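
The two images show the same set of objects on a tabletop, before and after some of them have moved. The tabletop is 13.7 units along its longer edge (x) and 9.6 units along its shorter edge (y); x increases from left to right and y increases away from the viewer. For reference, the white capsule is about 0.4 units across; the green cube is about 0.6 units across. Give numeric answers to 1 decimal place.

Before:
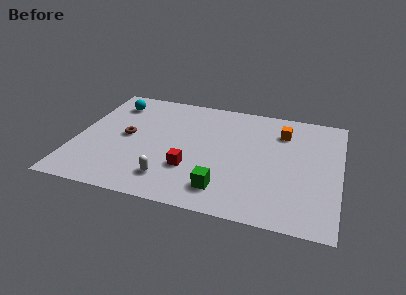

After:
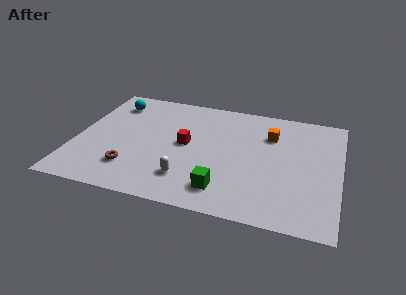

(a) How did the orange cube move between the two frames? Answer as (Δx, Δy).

(-0.6, -0.4)

The orange cube was at about (10.6, 7.3) and moved to about (10.0, 6.9).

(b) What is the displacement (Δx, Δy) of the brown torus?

(0.5, -2.6)

From the two frames, the brown torus sits at roughly (2.6, 4.9) before and (3.1, 2.3) after.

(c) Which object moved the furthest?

the brown torus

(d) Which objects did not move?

the green cube and the cyan sphere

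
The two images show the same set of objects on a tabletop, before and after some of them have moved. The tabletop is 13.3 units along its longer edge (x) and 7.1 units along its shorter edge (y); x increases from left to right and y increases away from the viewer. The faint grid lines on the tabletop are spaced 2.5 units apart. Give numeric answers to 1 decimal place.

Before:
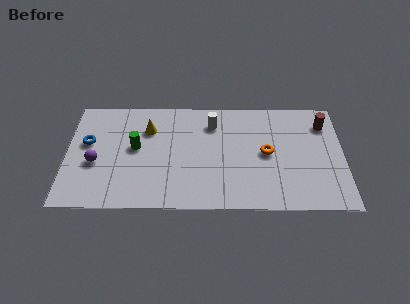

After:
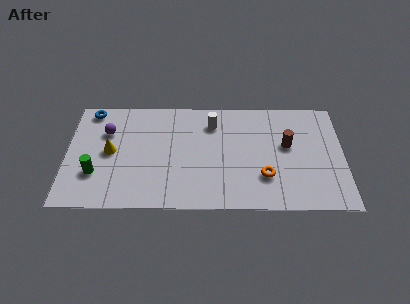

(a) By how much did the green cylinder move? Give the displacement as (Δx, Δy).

(-1.9, -1.7)

From the two frames, the green cylinder sits at roughly (3.3, 3.9) before and (1.4, 2.2) after.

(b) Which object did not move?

the white cylinder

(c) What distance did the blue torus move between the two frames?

2.1

The blue torus moved from about (1.0, 4.2) to (1.1, 6.3), a distance of √(0.1² + 2.1²) ≈ 2.1.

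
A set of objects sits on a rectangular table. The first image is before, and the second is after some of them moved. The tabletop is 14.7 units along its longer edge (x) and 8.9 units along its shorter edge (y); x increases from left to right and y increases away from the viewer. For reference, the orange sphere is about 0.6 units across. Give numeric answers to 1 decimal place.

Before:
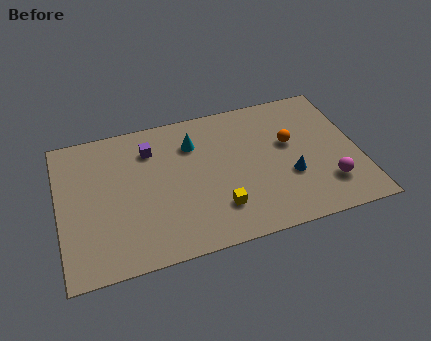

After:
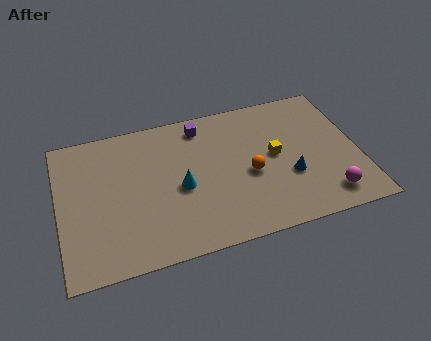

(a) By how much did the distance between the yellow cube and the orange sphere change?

-3.4

Before: roughly 4.9 units apart; after: 1.5. That's 3.4 units closer together.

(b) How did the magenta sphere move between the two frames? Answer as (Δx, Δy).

(-0.1, -0.7)

From the two frames, the magenta sphere sits at roughly (13.0, 2.2) before and (12.9, 1.5) after.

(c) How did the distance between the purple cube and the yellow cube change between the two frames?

-1.0

The distance was about 5.5 in the first image and 4.5 in the second, so they moved 1.0 units closer together.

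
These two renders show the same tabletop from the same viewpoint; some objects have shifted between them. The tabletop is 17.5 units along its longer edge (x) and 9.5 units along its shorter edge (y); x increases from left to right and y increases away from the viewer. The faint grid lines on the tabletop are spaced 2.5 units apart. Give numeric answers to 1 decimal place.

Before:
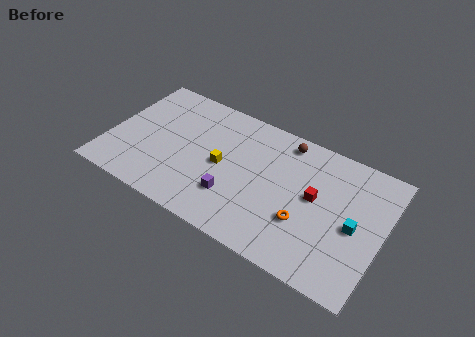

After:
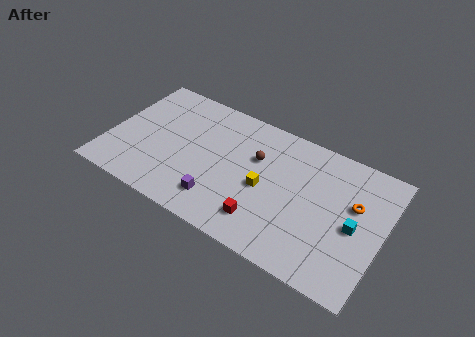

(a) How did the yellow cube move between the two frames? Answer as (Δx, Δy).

(2.8, -0.3)

From the two frames, the yellow cube sits at roughly (7.3, 4.6) before and (10.1, 4.3) after.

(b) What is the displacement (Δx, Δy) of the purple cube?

(-0.8, -0.7)

The purple cube was at about (8.3, 2.7) and moved to about (7.5, 2.0).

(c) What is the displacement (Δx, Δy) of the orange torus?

(2.8, 2.7)

The orange torus was at about (12.8, 3.2) and moved to about (15.6, 5.9).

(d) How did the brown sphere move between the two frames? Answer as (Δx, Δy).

(-1.6, -2.1)

The brown sphere was at about (10.9, 8.3) and moved to about (9.3, 6.2).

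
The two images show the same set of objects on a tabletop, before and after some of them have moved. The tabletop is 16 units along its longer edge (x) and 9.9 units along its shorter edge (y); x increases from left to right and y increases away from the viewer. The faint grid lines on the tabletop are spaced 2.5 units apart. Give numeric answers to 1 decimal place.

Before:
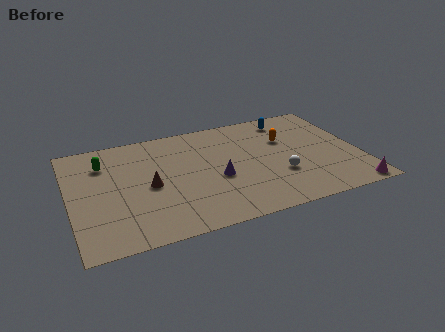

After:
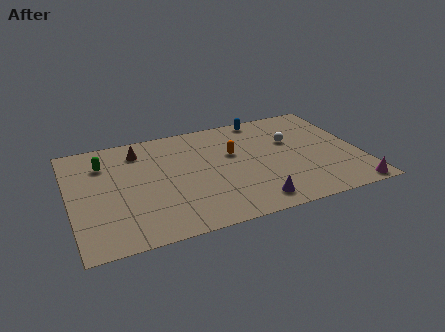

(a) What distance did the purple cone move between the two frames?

3.2

From (8.0, 4.1) to (9.7, 1.4), the purple cone covered √(1.7² + 2.7²) ≈ 3.2 units.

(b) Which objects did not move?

the green capsule and the magenta cone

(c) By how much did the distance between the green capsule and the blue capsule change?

-1.3

Before: roughly 10.5 units apart; after: 9.2. That's 1.3 units closer together.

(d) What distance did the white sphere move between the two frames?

3.2

The white sphere moved from about (11.4, 3.3) to (12.4, 6.3), a distance of √(1.0² + 3.0²) ≈ 3.2.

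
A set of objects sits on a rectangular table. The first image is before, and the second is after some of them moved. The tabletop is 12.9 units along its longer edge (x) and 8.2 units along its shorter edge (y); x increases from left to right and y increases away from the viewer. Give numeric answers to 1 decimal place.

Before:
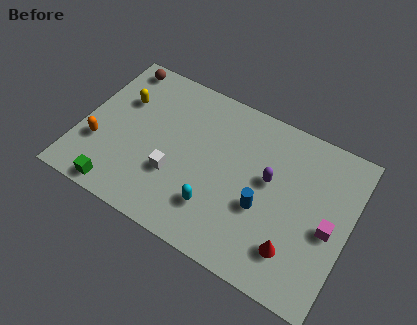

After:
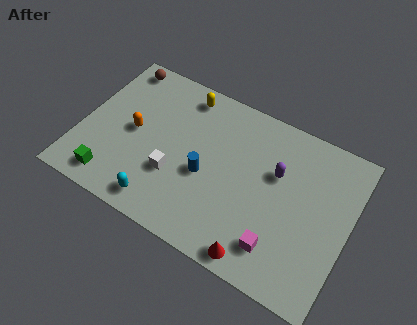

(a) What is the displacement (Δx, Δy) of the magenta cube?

(-2.1, -2.0)

The magenta cube started near (12.0, 3.7) and ended near (9.9, 1.7).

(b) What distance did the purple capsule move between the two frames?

0.6

The purple capsule was near (9.0, 4.7) before and (9.3, 5.2) after, so it travelled √(0.3² + 0.5²) ≈ 0.6 units.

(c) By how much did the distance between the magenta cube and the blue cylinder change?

+1.1

They were about 3.1 units apart before and 4.2 after — 1.1 units further apart.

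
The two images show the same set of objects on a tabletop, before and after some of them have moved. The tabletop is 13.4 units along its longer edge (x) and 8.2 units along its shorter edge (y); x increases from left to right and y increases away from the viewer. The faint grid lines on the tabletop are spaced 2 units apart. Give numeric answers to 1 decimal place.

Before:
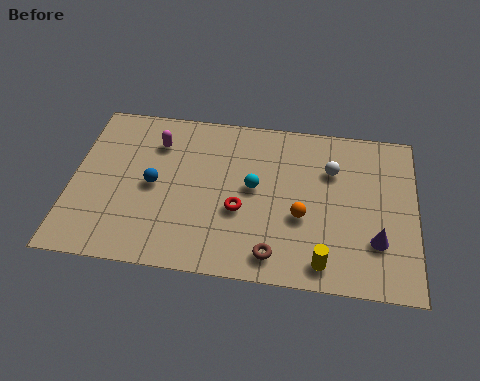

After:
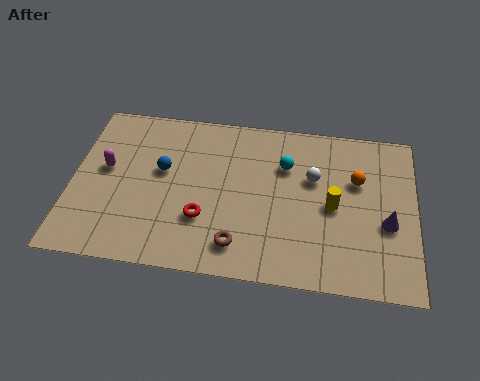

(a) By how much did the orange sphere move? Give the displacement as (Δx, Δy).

(2.1, 2.1)

The orange sphere was at about (9.0, 3.2) and moved to about (11.1, 5.3).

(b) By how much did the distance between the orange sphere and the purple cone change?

-0.7

They were about 3.0 units apart before and 2.3 after — 0.7 units closer together.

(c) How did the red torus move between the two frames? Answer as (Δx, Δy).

(-1.4, -0.6)

The red torus started near (6.6, 3.2) and ended near (5.2, 2.6).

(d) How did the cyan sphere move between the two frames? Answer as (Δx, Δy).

(1.2, 1.3)

The cyan sphere was at about (7.1, 4.4) and moved to about (8.3, 5.7).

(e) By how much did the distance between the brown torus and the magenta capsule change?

-0.8

The distance was about 6.9 in the first image and 6.1 in the second, so they moved 0.8 units closer together.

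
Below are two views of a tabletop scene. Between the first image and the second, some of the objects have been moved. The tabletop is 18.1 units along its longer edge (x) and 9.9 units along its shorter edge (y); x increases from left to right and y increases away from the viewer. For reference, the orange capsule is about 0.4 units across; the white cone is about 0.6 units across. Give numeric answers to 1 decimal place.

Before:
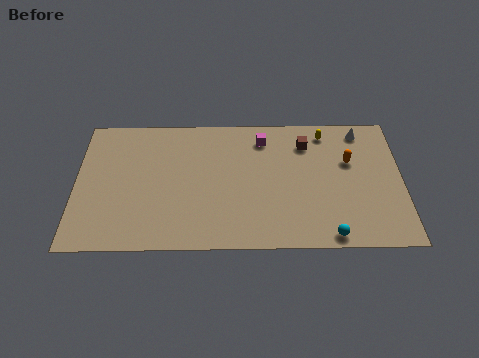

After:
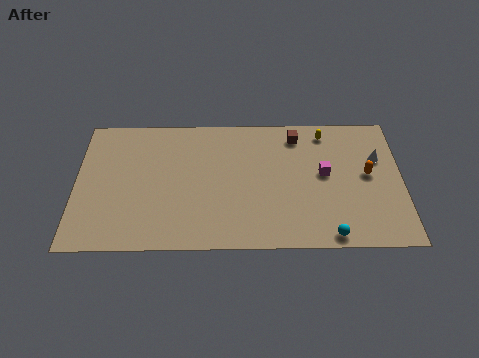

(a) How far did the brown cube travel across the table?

0.8

The brown cube was near (12.8, 7.7) before and (12.3, 8.3) after, so it travelled √(0.5² + 0.6²) ≈ 0.8 units.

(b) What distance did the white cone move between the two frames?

2.3

The white cone was near (15.9, 8.6) before and (16.8, 6.5) after, so it travelled √(0.9² + 2.1²) ≈ 2.3 units.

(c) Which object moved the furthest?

the magenta cube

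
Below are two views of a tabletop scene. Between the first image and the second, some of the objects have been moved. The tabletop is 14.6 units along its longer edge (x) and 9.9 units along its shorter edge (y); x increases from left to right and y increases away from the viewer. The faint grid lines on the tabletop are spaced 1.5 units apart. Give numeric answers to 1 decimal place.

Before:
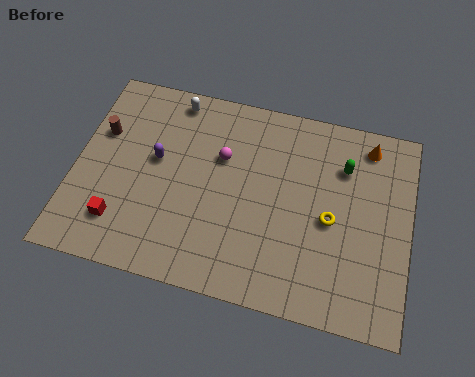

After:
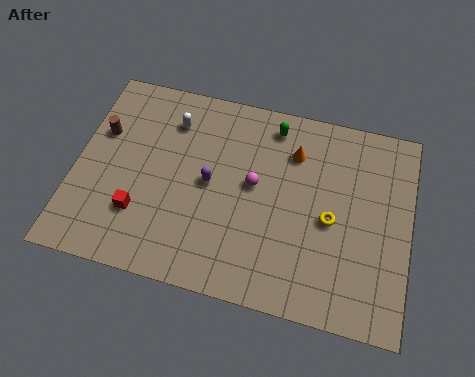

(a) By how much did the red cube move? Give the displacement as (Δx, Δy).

(0.8, 0.6)

The red cube started near (2.2, 2.2) and ended near (3.0, 2.8).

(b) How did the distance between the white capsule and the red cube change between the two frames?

-1.8

Before: roughly 6.8 units apart; after: 5.0. That's 1.8 units closer together.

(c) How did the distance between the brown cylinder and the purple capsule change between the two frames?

+2.5

They were about 2.6 units apart before and 5.1 after — 2.5 units further apart.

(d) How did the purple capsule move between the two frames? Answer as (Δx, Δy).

(2.4, -0.6)

The purple capsule was at about (3.5, 5.6) and moved to about (5.9, 5.0).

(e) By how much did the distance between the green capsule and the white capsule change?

-3.3

Before: roughly 7.8 units apart; after: 4.5. That's 3.3 units closer together.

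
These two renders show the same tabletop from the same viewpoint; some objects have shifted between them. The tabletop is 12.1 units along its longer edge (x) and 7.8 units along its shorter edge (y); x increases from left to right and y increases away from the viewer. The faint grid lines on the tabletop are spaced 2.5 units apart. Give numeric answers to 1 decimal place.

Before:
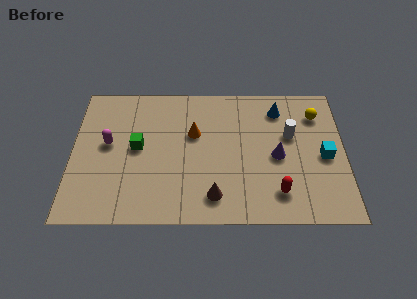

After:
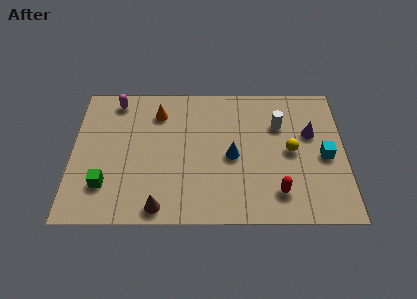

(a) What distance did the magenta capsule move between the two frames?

2.5

From (1.6, 4.3) to (1.9, 6.8), the magenta capsule covered √(0.3² + 2.5²) ≈ 2.5 units.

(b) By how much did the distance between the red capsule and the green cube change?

+0.9

Before: roughly 6.7 units apart; after: 7.6. That's 0.9 units further apart.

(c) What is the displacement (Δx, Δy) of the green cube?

(-1.4, -2.1)

The green cube was at about (2.9, 4.1) and moved to about (1.5, 2.0).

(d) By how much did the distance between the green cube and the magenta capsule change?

+3.5

They were about 1.3 units apart before and 4.8 after — 3.5 units further apart.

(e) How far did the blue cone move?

3.4

The blue cone moved from about (9.2, 6.3) to (7.1, 3.6), a distance of √(2.1² + 2.7²) ≈ 3.4.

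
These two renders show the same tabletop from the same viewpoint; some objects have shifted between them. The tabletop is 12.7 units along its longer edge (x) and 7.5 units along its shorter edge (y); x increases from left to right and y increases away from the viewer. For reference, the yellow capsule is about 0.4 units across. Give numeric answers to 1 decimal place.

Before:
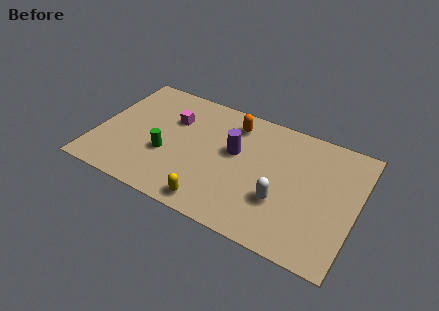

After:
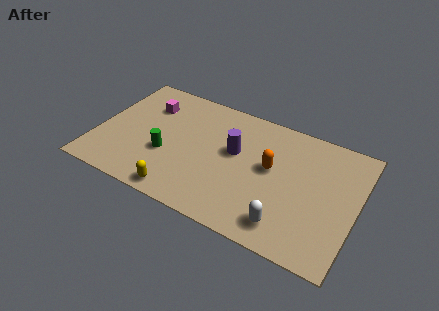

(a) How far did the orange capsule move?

2.8

The orange capsule moved from about (6.4, 6.1) to (8.5, 4.2), a distance of √(2.1² + 1.9²) ≈ 2.8.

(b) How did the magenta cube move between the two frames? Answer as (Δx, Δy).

(-1.3, 0.4)

The magenta cube started near (3.5, 5.1) and ended near (2.2, 5.5).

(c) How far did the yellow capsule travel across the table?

1.6

The yellow capsule was near (6.1, 0.9) before and (4.5, 0.8) after, so it travelled √(1.6² + 0.1²) ≈ 1.6 units.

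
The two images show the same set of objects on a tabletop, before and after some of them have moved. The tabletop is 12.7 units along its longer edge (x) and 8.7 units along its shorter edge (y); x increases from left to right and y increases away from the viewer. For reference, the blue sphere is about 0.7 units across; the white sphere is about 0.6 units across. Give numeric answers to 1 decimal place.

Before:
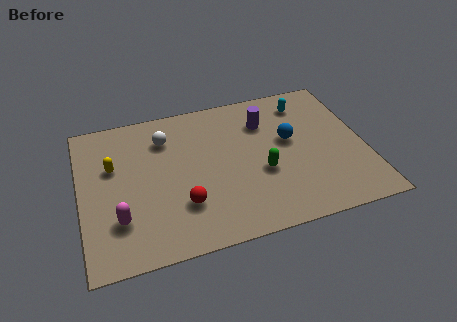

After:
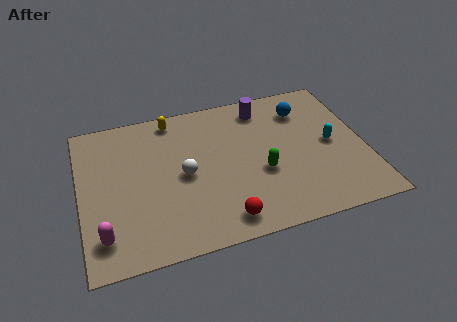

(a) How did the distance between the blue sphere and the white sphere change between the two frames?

+0.4

The distance was about 5.7 in the first image and 6.1 in the second, so they moved 0.4 units further apart.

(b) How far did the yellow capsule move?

3.6

The yellow capsule moved from about (1.5, 5.5) to (4.3, 7.7), a distance of √(2.8² + 2.2²) ≈ 3.6.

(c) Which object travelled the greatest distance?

the yellow capsule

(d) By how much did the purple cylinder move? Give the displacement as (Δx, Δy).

(0.0, 0.9)

The purple cylinder was at about (8.4, 6.4) and moved to about (8.4, 7.3).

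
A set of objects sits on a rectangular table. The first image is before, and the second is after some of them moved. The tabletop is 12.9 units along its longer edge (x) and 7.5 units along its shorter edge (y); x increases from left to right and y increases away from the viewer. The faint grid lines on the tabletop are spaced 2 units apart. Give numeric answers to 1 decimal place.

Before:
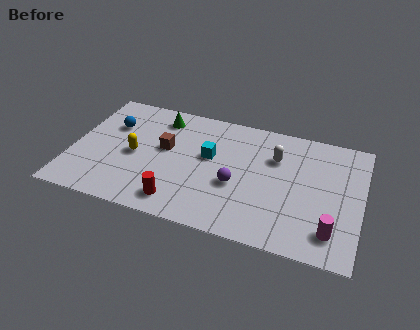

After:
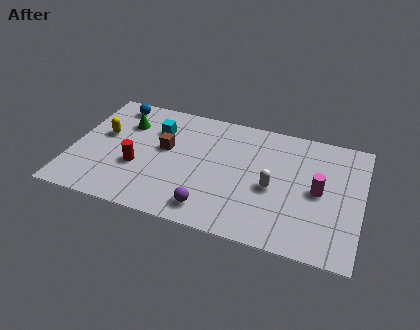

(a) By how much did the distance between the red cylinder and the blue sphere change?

-1.2

The distance was about 5.2 in the first image and 4.0 in the second, so they moved 1.2 units closer together.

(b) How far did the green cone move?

1.7

From (3.7, 6.2) to (2.2, 5.4), the green cone covered √(1.5² + 0.8²) ≈ 1.7 units.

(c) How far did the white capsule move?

1.9

From (9.0, 5.2) to (9.0, 3.3), the white capsule covered √(0.0² + 1.9²) ≈ 1.9 units.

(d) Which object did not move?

the brown cube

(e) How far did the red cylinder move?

2.6

The red cylinder was near (5.0, 1.2) before and (3.0, 2.8) after, so it travelled √(2.0² + 1.6²) ≈ 2.6 units.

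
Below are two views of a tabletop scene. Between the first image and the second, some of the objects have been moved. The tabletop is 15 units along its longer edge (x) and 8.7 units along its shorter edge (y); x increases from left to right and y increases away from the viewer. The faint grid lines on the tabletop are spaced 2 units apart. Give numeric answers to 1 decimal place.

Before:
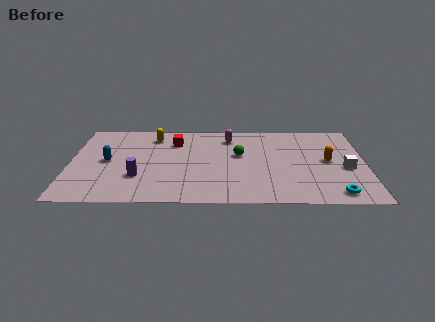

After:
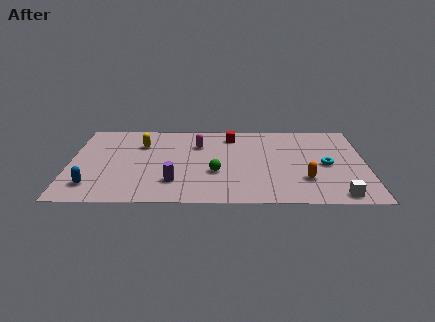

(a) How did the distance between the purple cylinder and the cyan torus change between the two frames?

-2.1

They were about 10.0 units apart before and 7.9 after — 2.1 units closer together.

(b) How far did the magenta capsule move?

1.8

The magenta capsule moved from about (8.1, 7.0) to (6.5, 6.2), a distance of √(1.6² + 0.8²) ≈ 1.8.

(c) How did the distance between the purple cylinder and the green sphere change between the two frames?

-3.3

The distance was about 5.6 in the first image and 2.3 in the second, so they moved 3.3 units closer together.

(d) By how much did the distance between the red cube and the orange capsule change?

-2.1

They were about 8.1 units apart before and 6.0 after — 2.1 units closer together.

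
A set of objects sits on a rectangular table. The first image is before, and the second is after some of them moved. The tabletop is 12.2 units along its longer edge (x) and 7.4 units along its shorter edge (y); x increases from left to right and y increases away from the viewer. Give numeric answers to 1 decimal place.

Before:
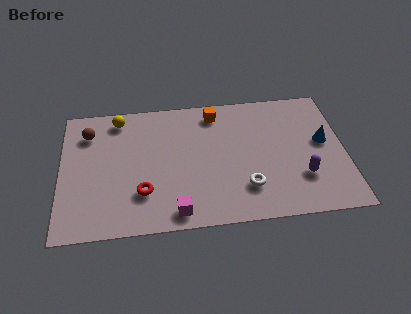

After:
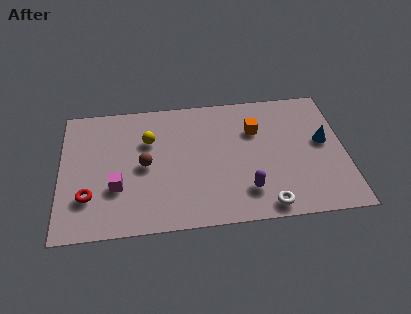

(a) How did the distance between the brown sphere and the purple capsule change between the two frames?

-5.0

They were about 9.7 units apart before and 4.7 after — 5.0 units closer together.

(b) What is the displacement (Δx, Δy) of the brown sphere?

(2.4, -2.1)

The brown sphere started near (1.2, 5.7) and ended near (3.6, 3.6).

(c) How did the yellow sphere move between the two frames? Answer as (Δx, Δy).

(1.3, -1.4)

From the two frames, the yellow sphere sits at roughly (2.5, 6.4) before and (3.8, 5.0) after.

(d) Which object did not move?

the blue cone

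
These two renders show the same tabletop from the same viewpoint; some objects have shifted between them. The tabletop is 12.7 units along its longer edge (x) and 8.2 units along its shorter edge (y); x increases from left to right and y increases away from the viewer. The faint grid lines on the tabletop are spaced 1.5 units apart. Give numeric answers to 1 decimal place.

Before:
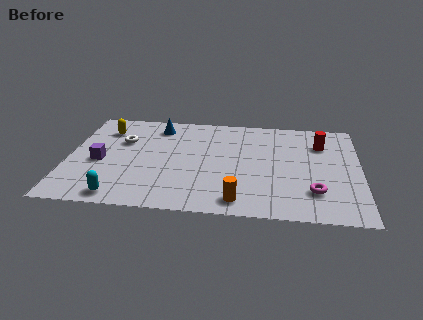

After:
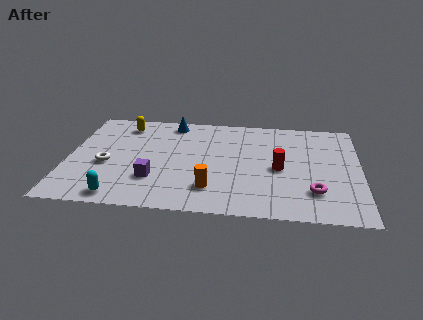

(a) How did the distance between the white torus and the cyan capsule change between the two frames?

-1.9

Before: roughly 4.5 units apart; after: 2.6. That's 1.9 units closer together.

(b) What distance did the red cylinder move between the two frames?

2.8

The red cylinder moved from about (11.0, 6.0) to (9.2, 3.8), a distance of √(1.8² + 2.2²) ≈ 2.8.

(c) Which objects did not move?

the cyan capsule and the magenta torus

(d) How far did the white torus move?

2.1

From (2.3, 5.4) to (1.7, 3.4), the white torus covered √(0.6² + 2.0²) ≈ 2.1 units.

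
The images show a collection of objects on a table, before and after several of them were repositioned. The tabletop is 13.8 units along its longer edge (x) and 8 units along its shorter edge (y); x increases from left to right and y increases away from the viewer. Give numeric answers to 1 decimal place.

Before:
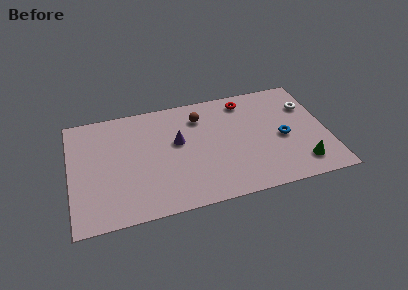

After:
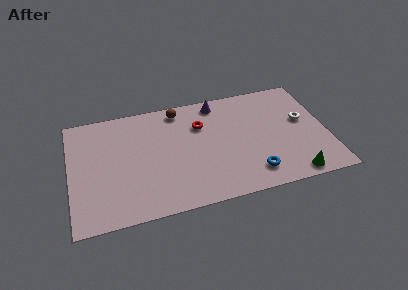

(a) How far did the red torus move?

2.8

The red torus moved from about (9.6, 6.8) to (7.1, 5.6), a distance of √(2.5² + 1.2²) ≈ 2.8.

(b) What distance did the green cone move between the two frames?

0.9

From (12.2, 1.5) to (11.7, 0.8), the green cone covered √(0.5² + 0.7²) ≈ 0.9 units.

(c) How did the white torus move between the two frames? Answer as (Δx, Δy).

(-0.3, -1.0)

The white torus started near (12.9, 5.6) and ended near (12.6, 4.6).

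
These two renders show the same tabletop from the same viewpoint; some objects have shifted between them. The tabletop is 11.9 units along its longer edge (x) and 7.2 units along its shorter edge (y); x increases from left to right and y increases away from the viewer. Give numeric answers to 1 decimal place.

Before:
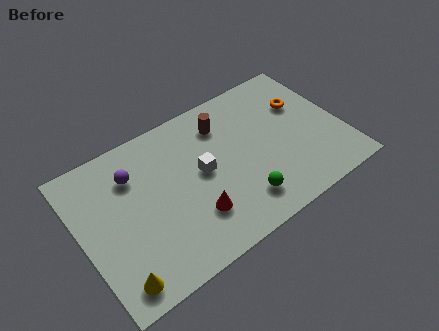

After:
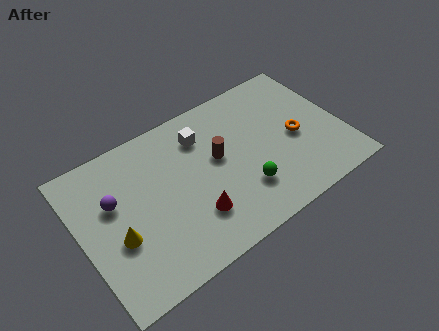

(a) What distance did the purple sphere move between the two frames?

1.3

The purple sphere moved from about (2.6, 5.3) to (1.6, 4.5), a distance of √(1.0² + 0.8²) ≈ 1.3.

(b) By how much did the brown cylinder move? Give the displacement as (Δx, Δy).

(-0.5, -1.5)

From the two frames, the brown cylinder sits at roughly (6.8, 5.6) before and (6.3, 4.1) after.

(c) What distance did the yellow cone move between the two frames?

1.8

The yellow cone moved from about (1.1, 1.0) to (1.5, 2.8), a distance of √(0.4² + 1.8²) ≈ 1.8.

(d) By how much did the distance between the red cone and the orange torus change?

-1.1

They were about 6.3 units apart before and 5.2 after — 1.1 units closer together.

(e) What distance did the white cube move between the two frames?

1.7

The white cube was near (5.5, 3.8) before and (5.8, 5.5) after, so it travelled √(0.3² + 1.7²) ≈ 1.7 units.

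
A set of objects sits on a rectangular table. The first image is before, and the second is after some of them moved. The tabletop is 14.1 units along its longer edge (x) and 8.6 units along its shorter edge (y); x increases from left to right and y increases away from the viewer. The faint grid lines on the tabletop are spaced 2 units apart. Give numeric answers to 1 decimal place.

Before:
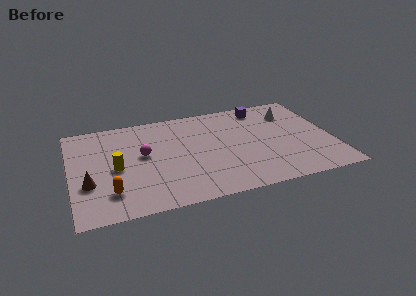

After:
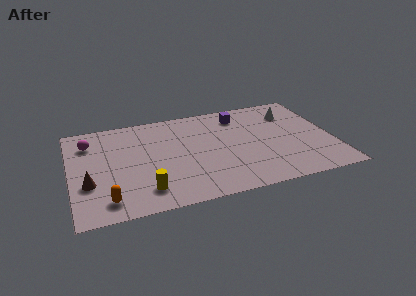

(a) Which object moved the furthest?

the magenta sphere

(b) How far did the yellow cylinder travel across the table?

2.7

The yellow cylinder was near (2.4, 4.0) before and (3.8, 1.7) after, so it travelled √(1.4² + 2.3²) ≈ 2.7 units.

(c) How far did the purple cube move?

1.4

From (10.6, 7.4) to (9.3, 7.0), the purple cube covered √(1.3² + 0.4²) ≈ 1.4 units.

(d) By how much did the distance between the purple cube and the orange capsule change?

-0.8

The distance was about 10.2 in the first image and 9.4 in the second, so they moved 0.8 units closer together.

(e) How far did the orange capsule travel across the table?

0.6

From (2.0, 2.0) to (1.8, 1.4), the orange capsule covered √(0.2² + 0.6²) ≈ 0.6 units.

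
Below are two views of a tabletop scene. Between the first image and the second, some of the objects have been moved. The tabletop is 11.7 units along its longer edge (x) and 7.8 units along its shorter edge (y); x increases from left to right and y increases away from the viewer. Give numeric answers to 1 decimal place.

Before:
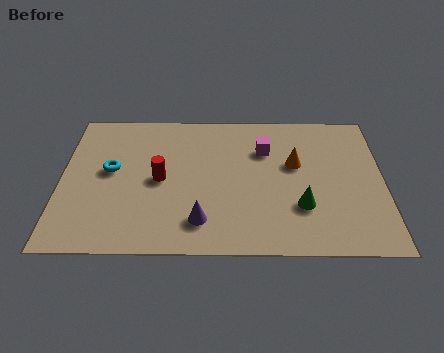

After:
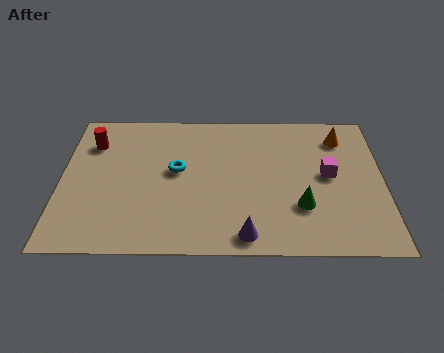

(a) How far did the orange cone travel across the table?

2.3

From (8.5, 4.7) to (10.2, 6.2), the orange cone covered √(1.7² + 1.5²) ≈ 2.3 units.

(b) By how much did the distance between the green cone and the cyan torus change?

-2.3

Before: roughly 7.2 units apart; after: 4.9. That's 2.3 units closer together.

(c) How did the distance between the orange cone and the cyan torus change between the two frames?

-0.4

The distance was about 6.7 in the first image and 6.3 in the second, so they moved 0.4 units closer together.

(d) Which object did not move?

the green cone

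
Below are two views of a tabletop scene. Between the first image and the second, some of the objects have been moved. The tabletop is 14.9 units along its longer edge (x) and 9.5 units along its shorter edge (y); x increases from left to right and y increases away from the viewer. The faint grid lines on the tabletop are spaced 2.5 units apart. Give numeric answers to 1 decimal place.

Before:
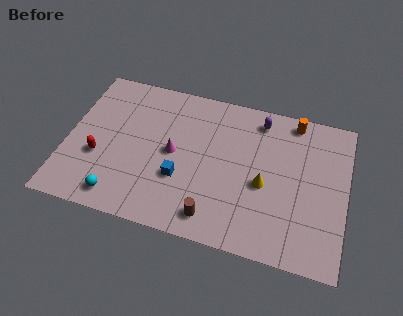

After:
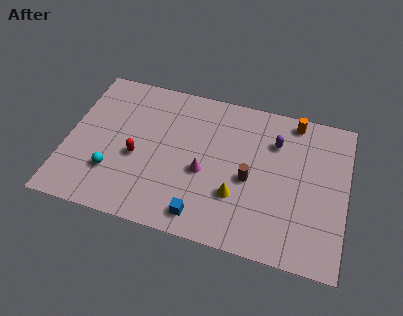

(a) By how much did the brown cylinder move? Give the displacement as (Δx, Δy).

(1.7, 2.8)

The brown cylinder was at about (8.1, 1.4) and moved to about (9.8, 4.2).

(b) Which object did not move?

the orange cylinder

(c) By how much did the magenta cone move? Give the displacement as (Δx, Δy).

(1.7, -0.8)

From the two frames, the magenta cone sits at roughly (5.7, 4.8) before and (7.4, 4.0) after.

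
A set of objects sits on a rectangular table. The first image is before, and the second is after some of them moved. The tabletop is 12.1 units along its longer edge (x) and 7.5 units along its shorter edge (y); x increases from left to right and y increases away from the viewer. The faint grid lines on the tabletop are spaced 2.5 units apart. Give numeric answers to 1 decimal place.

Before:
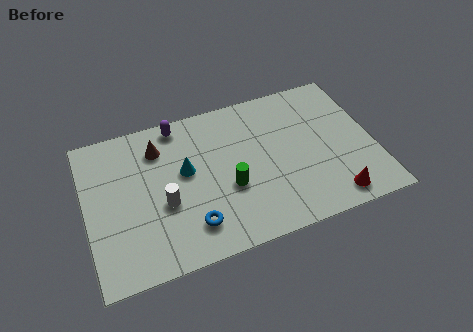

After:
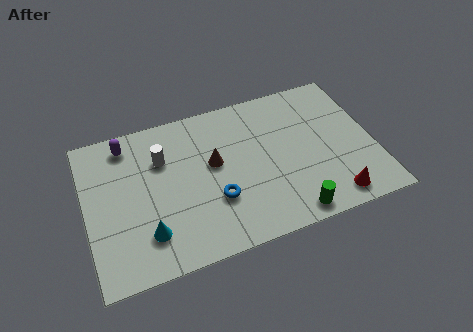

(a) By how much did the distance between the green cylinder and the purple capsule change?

+4.3

They were about 4.2 units apart before and 8.5 after — 4.3 units further apart.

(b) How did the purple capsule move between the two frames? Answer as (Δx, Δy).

(-2.2, -0.3)

The purple capsule was at about (4.1, 6.7) and moved to about (1.9, 6.4).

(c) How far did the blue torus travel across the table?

1.4

From (4.2, 1.6) to (5.3, 2.5), the blue torus covered √(1.1² + 0.9²) ≈ 1.4 units.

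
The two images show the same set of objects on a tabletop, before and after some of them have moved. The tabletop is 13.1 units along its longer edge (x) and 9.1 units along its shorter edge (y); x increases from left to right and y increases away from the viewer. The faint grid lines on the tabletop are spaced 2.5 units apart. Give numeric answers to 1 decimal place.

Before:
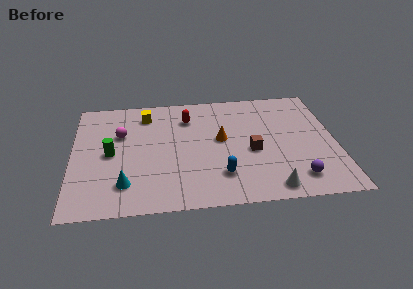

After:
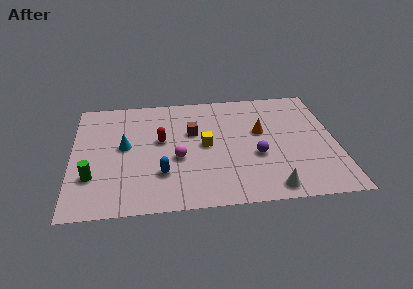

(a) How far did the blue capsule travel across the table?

2.9

The blue capsule moved from about (7.3, 2.2) to (4.4, 2.6), a distance of √(2.9² + 0.4²) ≈ 2.9.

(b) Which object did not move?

the white cone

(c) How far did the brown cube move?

3.4

The brown cube moved from about (8.9, 3.9) to (6.0, 5.7), a distance of √(2.9² + 1.8²) ≈ 3.4.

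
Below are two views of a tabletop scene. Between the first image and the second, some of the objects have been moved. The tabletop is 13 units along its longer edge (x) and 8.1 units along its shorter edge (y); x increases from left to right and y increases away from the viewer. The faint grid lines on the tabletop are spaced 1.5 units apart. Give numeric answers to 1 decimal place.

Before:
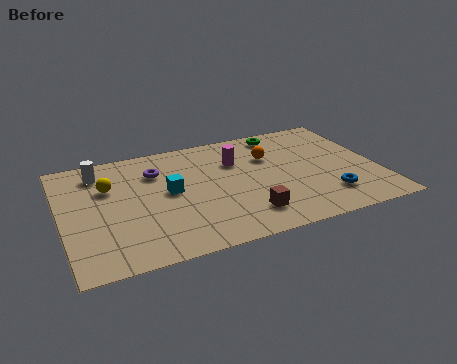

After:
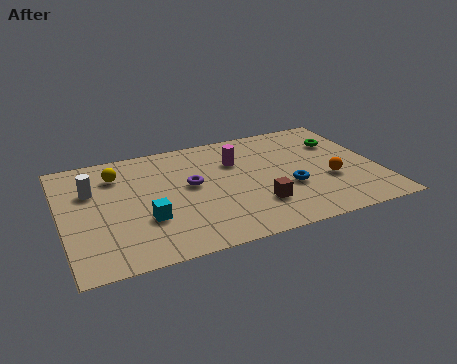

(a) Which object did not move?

the magenta cylinder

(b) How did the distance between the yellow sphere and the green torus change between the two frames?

+1.7

The distance was about 7.6 in the first image and 9.3 in the second, so they moved 1.7 units further apart.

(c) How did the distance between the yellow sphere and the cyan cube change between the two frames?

+1.0

Before: roughly 2.6 units apart; after: 3.6. That's 1.0 units further apart.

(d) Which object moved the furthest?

the orange sphere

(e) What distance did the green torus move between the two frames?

2.7

The green torus moved from about (9.4, 7.1) to (11.7, 5.7), a distance of √(2.3² + 1.4²) ≈ 2.7.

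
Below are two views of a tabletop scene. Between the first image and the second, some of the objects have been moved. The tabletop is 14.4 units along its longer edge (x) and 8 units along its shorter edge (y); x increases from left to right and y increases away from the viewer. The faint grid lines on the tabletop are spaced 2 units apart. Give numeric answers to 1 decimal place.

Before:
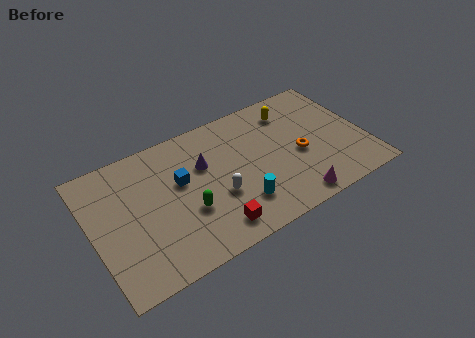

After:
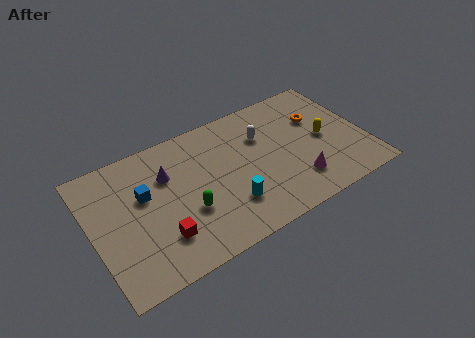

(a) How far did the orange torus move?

2.2

The orange torus moved from about (10.9, 3.5) to (12.2, 5.3), a distance of √(1.3² + 1.8²) ≈ 2.2.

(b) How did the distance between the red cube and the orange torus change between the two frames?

+4.0

The distance was about 5.5 in the first image and 9.5 in the second, so they moved 4.0 units further apart.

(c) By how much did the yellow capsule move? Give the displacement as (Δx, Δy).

(1.4, -2.5)

From the two frames, the yellow capsule sits at roughly (10.9, 6.4) before and (12.3, 3.9) after.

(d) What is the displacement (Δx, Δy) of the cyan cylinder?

(-0.5, 0.2)

The cyan cylinder was at about (7.4, 2.0) and moved to about (6.9, 2.2).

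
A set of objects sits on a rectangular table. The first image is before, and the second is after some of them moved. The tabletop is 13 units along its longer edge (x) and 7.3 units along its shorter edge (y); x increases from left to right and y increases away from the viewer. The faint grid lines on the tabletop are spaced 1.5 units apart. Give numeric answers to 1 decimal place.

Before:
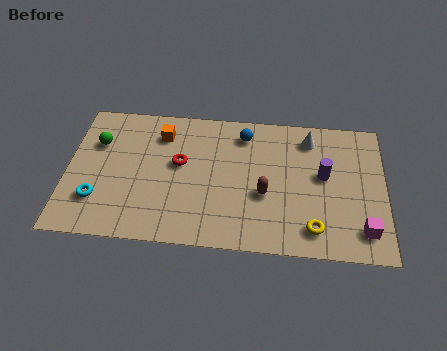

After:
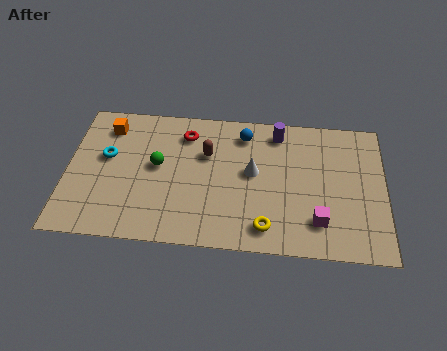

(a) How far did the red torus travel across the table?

1.6

From (4.6, 4.2) to (4.8, 5.8), the red torus covered √(0.2² + 1.6²) ≈ 1.6 units.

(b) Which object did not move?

the blue sphere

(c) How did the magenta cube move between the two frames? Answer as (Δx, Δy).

(-1.8, 0.3)

The magenta cube was at about (12.1, 1.4) and moved to about (10.3, 1.7).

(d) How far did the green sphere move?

2.7

The green sphere moved from about (1.2, 5.0) to (3.7, 4.0), a distance of √(2.5² + 1.0²) ≈ 2.7.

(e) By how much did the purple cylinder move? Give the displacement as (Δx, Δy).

(-1.9, 2.1)

The purple cylinder started near (10.5, 4.1) and ended near (8.6, 6.2).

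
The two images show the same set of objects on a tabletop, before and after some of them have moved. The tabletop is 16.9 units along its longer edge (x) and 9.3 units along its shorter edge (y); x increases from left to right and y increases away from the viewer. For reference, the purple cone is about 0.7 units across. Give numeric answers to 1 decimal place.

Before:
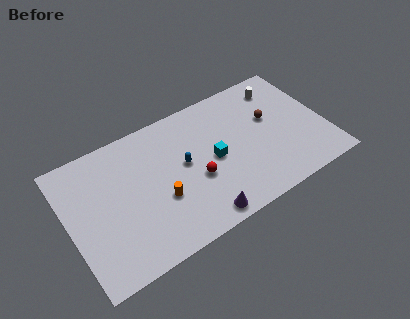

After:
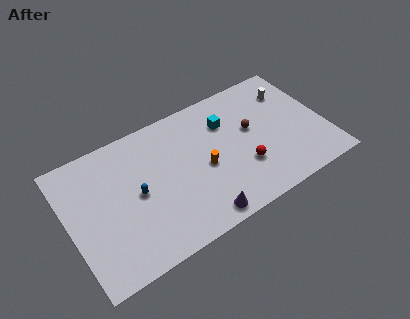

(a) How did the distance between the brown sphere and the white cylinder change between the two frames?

+1.1

They were about 2.2 units apart before and 3.3 after — 1.1 units further apart.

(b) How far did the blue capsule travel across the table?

3.2

The blue capsule moved from about (7.6, 5.1) to (4.4, 4.6), a distance of √(3.2² + 0.5²) ≈ 3.2.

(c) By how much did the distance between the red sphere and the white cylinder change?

-1.9

The distance was about 7.4 in the first image and 5.5 in the second, so they moved 1.9 units closer together.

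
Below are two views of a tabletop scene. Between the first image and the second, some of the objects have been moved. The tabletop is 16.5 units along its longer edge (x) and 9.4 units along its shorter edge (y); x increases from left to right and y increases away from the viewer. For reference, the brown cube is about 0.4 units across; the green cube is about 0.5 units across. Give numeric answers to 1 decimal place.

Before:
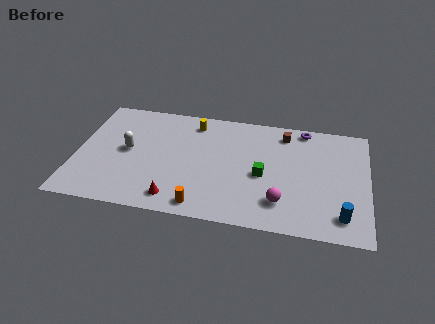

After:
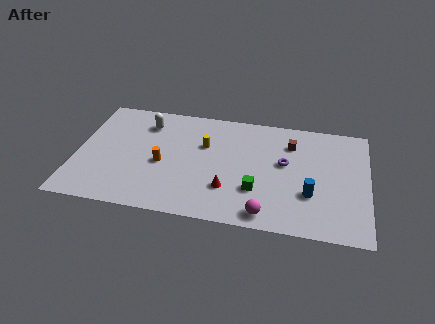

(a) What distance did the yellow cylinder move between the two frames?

1.9

The yellow cylinder was near (6.5, 7.9) before and (7.2, 6.1) after, so it travelled √(0.7² + 1.8²) ≈ 1.9 units.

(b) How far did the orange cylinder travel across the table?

3.8

The orange cylinder was near (7.3, 1.1) before and (4.9, 4.1) after, so it travelled √(2.4² + 3.0²) ≈ 3.8 units.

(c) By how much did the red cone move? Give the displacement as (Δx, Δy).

(2.9, 1.3)

From the two frames, the red cone sits at roughly (5.8, 1.4) before and (8.7, 2.7) after.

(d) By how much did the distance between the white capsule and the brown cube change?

-1.0

Before: roughly 9.3 units apart; after: 8.3. That's 1.0 units closer together.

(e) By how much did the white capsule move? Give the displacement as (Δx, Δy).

(0.9, 2.5)

The white capsule was at about (2.9, 4.9) and moved to about (3.8, 7.4).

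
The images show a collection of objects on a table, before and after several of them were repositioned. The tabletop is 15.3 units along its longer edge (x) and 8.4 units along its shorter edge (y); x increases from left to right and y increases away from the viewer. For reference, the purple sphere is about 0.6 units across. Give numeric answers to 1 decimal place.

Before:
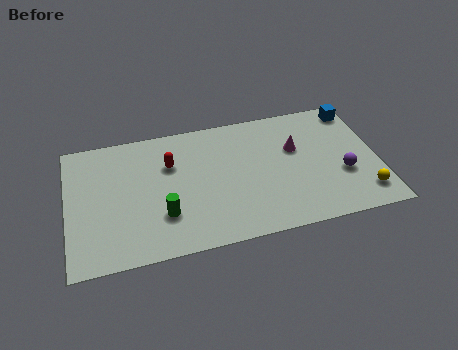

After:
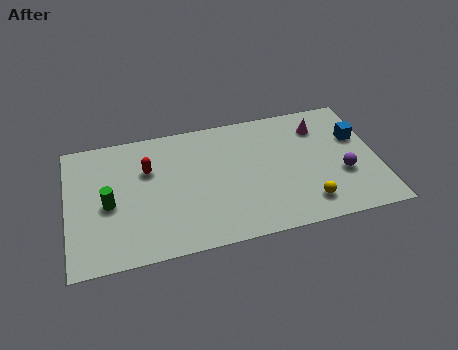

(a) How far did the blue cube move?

1.9

From (14.5, 7.3) to (14.4, 5.4), the blue cube covered √(0.1² + 1.9²) ≈ 1.9 units.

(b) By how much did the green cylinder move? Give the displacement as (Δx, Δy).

(-2.6, 1.3)

From the two frames, the green cylinder sits at roughly (4.6, 2.5) before and (2.0, 3.8) after.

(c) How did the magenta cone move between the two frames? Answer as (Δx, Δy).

(1.3, 1.2)

The magenta cone was at about (11.3, 5.3) and moved to about (12.6, 6.5).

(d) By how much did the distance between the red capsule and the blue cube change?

+0.9

They were about 9.5 units apart before and 10.4 after — 0.9 units further apart.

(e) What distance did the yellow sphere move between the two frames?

2.8

From (14.4, 1.6) to (11.6, 1.6), the yellow sphere covered √(2.8² + 0.0²) ≈ 2.8 units.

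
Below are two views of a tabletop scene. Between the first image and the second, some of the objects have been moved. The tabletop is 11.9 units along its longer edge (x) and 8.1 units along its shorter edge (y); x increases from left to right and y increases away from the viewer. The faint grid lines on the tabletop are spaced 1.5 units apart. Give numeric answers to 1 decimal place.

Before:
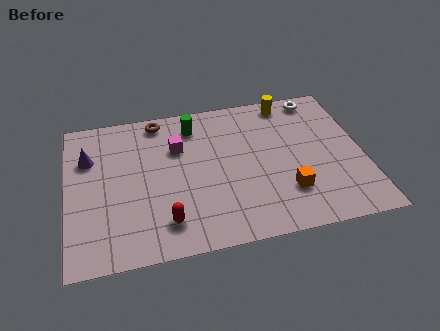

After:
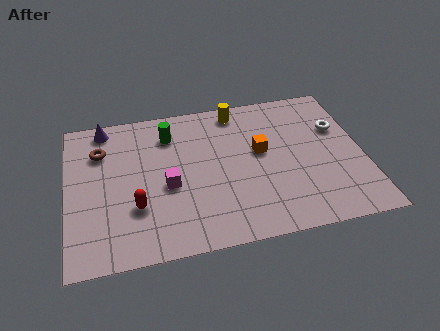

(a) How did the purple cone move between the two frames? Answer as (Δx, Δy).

(0.7, 1.6)

From the two frames, the purple cone sits at roughly (0.9, 5.6) before and (1.6, 7.2) after.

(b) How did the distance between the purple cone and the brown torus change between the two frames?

-2.0

Before: roughly 3.3 units apart; after: 1.3. That's 2.0 units closer together.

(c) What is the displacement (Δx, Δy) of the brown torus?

(-2.4, -1.3)

The brown torus started near (3.8, 7.2) and ended near (1.4, 5.9).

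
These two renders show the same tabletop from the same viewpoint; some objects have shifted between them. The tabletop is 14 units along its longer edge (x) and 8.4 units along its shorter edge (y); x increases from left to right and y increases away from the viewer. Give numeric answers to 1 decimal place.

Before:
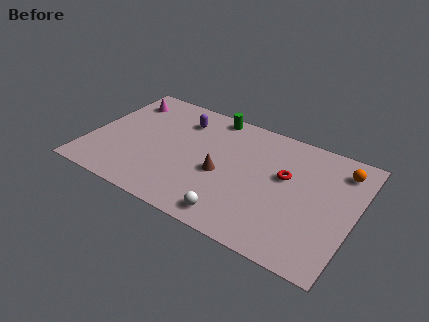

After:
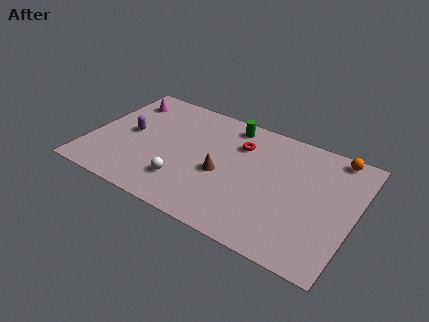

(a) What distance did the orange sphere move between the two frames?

0.9

The orange sphere moved from about (13.0, 6.8) to (12.6, 7.6), a distance of √(0.4² + 0.8²) ≈ 0.9.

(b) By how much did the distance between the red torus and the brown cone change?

-0.9

Before: roughly 3.5 units apart; after: 2.6. That's 0.9 units closer together.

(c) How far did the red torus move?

2.8

The red torus was near (10.3, 5.0) before and (7.7, 6.1) after, so it travelled √(2.6² + 1.1²) ≈ 2.8 units.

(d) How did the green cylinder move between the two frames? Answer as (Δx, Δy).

(1.0, -0.3)

The green cylinder started near (6.0, 7.6) and ended near (7.0, 7.3).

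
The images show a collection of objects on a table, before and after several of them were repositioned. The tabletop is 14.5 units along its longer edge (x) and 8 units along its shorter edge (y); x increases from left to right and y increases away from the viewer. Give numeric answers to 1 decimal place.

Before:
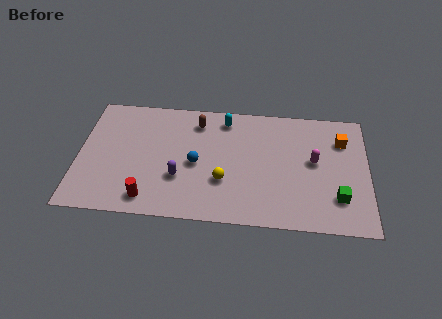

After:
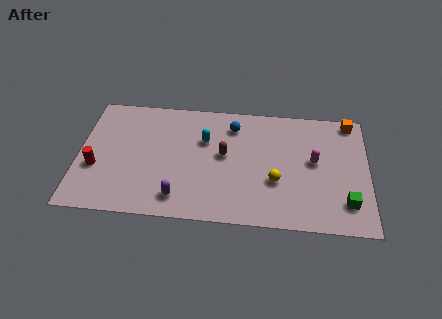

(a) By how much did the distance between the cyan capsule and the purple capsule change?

-0.6

Before: roughly 4.7 units apart; after: 4.1. That's 0.6 units closer together.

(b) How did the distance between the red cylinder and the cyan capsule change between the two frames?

-0.8

They were about 6.7 units apart before and 5.9 after — 0.8 units closer together.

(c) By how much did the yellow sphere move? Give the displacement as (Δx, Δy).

(2.6, 0.2)

From the two frames, the yellow sphere sits at roughly (7.3, 2.7) before and (9.9, 2.9) after.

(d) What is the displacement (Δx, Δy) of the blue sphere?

(1.8, 2.7)

The blue sphere was at about (5.9, 3.7) and moved to about (7.7, 6.4).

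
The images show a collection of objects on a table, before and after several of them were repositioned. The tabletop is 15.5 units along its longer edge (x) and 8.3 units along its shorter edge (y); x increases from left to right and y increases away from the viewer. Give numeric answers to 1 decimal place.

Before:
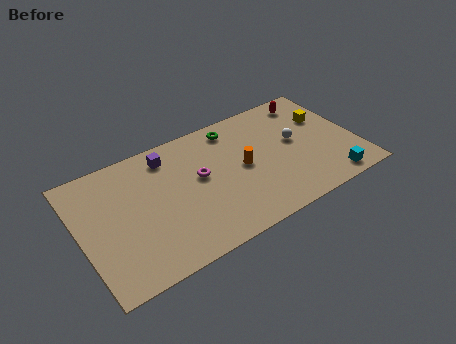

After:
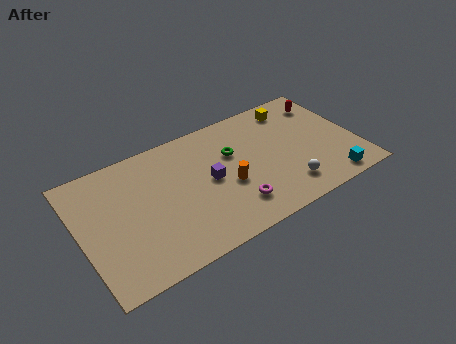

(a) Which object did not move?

the cyan cube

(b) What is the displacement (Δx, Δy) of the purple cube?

(2.0, -2.7)

From the two frames, the purple cube sits at roughly (5.2, 6.9) before and (7.2, 4.2) after.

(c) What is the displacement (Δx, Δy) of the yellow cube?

(-1.6, 1.5)

From the two frames, the yellow cube sits at roughly (14.1, 5.5) before and (12.5, 7.0) after.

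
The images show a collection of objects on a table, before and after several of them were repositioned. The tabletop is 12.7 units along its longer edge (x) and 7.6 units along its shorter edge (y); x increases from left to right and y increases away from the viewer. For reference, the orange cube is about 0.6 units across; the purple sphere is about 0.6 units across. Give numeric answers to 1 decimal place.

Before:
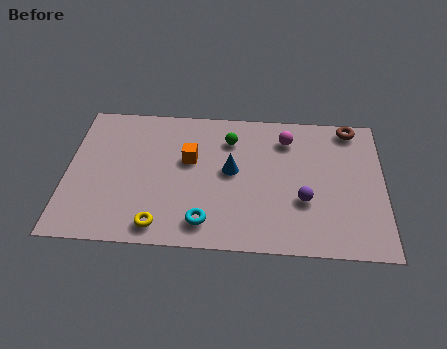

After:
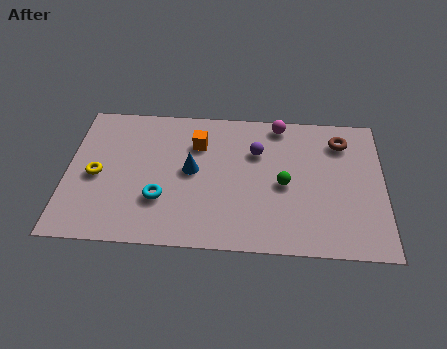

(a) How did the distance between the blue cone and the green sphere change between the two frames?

+2.0

The distance was about 1.7 in the first image and 3.7 in the second, so they moved 2.0 units further apart.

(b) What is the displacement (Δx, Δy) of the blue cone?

(-1.6, -0.1)

The blue cone started near (6.6, 4.1) and ended near (5.0, 4.0).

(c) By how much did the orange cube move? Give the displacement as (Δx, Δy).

(0.3, 0.9)

The orange cube was at about (4.9, 4.6) and moved to about (5.2, 5.5).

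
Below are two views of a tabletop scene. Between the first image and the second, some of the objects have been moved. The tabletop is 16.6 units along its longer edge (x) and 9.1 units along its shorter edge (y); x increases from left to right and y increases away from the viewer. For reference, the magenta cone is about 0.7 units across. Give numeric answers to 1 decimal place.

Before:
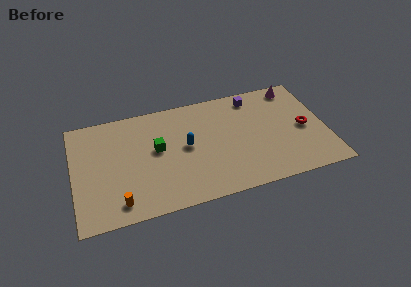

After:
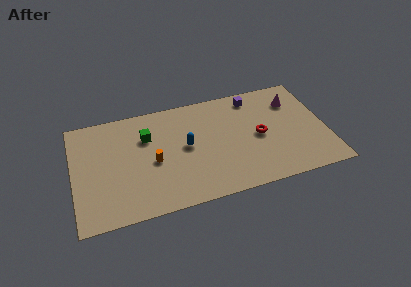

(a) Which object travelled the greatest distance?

the orange cylinder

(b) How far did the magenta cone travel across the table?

1.2

The magenta cone moved from about (14.9, 8.0) to (14.7, 6.8), a distance of √(0.2² + 1.2²) ≈ 1.2.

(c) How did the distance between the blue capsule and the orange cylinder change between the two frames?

-3.4

The distance was about 5.7 in the first image and 2.3 in the second, so they moved 3.4 units closer together.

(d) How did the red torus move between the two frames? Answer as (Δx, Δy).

(-3.0, 0.1)

From the two frames, the red torus sits at roughly (15.2, 4.3) before and (12.2, 4.4) after.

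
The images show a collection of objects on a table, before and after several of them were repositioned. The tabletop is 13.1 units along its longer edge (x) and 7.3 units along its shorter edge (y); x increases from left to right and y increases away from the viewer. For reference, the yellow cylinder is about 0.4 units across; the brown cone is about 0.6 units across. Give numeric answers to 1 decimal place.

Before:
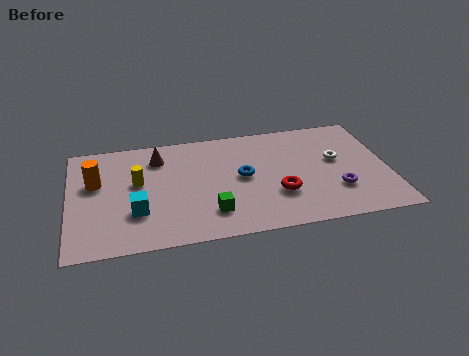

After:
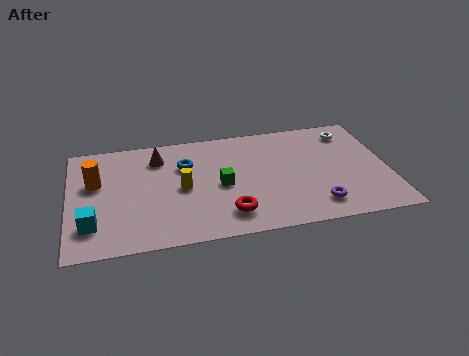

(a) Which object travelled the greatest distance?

the blue torus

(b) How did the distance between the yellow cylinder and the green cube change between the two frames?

-2.2

Before: roughly 3.8 units apart; after: 1.6. That's 2.2 units closer together.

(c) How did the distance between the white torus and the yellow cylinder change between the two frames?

-0.7

They were about 8.2 units apart before and 7.5 after — 0.7 units closer together.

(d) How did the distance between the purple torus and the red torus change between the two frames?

+1.2

The distance was about 2.4 in the first image and 3.6 in the second, so they moved 1.2 units further apart.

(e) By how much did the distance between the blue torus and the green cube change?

-0.4

They were about 2.5 units apart before and 2.1 after — 0.4 units closer together.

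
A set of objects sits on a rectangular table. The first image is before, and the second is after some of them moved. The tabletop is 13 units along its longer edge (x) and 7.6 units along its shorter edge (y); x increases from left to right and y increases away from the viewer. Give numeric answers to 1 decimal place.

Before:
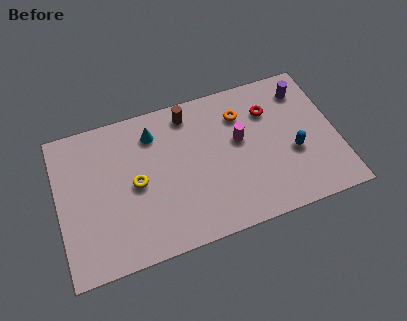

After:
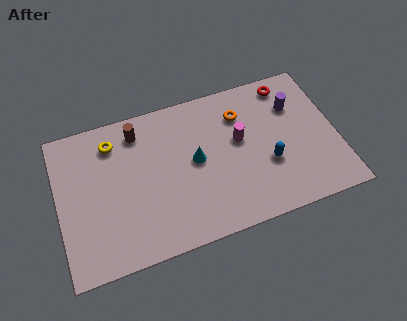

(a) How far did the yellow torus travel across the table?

2.6

From (3.6, 3.7) to (2.7, 6.1), the yellow torus covered √(0.9² + 2.4²) ≈ 2.6 units.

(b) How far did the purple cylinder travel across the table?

0.9

The purple cylinder moved from about (11.7, 6.1) to (11.2, 5.4), a distance of √(0.5² + 0.7²) ≈ 0.9.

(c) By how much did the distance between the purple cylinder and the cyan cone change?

-2.1

They were about 7.1 units apart before and 5.0 after — 2.1 units closer together.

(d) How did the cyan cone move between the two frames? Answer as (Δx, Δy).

(1.8, -2.0)

The cyan cone started near (4.6, 6.0) and ended near (6.4, 4.0).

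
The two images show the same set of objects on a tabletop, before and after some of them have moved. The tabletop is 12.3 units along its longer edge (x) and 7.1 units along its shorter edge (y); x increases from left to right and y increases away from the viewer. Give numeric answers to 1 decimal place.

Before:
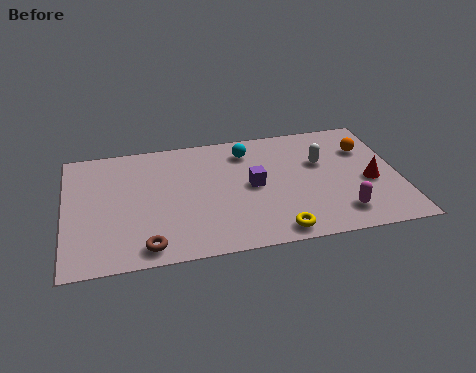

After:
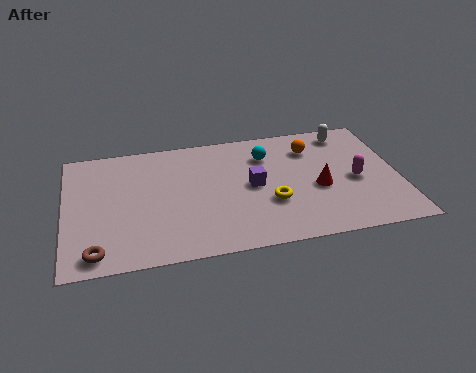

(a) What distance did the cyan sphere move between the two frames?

0.8

The cyan sphere moved from about (6.8, 5.7) to (7.5, 5.3), a distance of √(0.7² + 0.4²) ≈ 0.8.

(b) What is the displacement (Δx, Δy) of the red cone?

(-1.9, 0.0)

From the two frames, the red cone sits at roughly (11.2, 3.0) before and (9.3, 3.0) after.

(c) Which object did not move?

the purple cube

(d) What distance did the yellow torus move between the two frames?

1.7

From (7.6, 0.8) to (7.5, 2.5), the yellow torus covered √(0.1² + 1.7²) ≈ 1.7 units.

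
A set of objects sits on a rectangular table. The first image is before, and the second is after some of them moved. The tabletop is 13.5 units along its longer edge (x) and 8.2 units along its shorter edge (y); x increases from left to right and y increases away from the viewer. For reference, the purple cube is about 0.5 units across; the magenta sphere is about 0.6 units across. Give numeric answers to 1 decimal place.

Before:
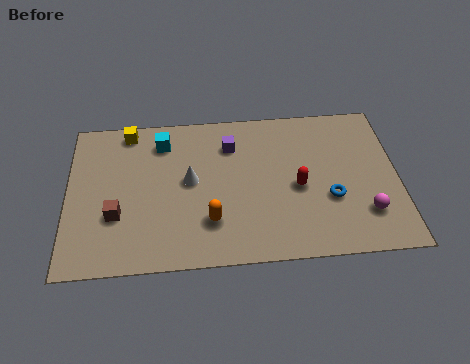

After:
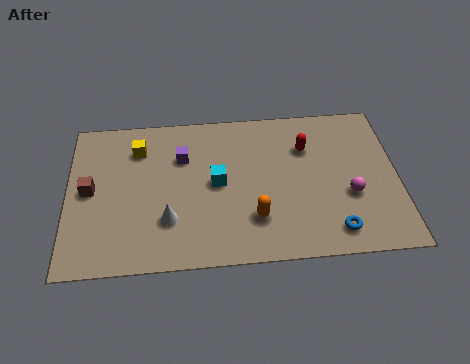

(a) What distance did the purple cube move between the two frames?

2.1

From (6.7, 6.2) to (4.7, 5.7), the purple cube covered √(2.0² + 0.5²) ≈ 2.1 units.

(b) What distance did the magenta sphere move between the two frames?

1.2

From (12.1, 2.1) to (11.5, 3.1), the magenta sphere covered √(0.6² + 1.0²) ≈ 1.2 units.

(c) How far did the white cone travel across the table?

2.2

The white cone moved from about (5.0, 4.4) to (4.1, 2.4), a distance of √(0.9² + 2.0²) ≈ 2.2.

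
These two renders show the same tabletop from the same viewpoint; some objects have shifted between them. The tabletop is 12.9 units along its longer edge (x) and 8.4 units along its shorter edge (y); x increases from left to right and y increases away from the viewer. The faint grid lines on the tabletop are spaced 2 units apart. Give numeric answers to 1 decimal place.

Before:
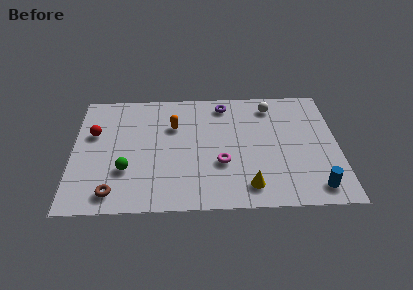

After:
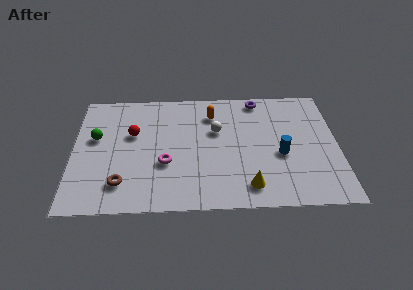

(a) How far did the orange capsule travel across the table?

2.1

The orange capsule moved from about (4.9, 5.7) to (6.8, 6.5), a distance of √(1.9² + 0.8²) ≈ 2.1.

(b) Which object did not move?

the yellow cone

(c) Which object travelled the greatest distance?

the white sphere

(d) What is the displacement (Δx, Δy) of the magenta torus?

(-2.7, 0.1)

From the two frames, the magenta torus sits at roughly (7.2, 3.0) before and (4.5, 3.1) after.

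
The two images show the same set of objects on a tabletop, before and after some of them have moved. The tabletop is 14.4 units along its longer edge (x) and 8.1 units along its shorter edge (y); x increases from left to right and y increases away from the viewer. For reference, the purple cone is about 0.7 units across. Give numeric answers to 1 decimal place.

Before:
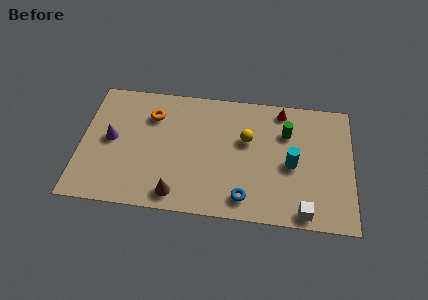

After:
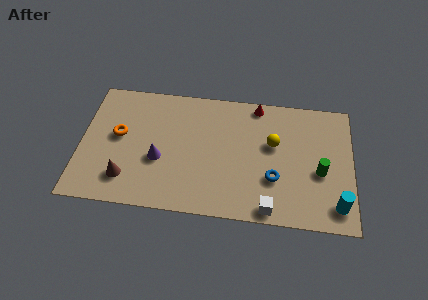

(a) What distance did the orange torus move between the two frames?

2.3

From (3.7, 6.0) to (2.0, 4.5), the orange torus covered √(1.7² + 1.5²) ≈ 2.3 units.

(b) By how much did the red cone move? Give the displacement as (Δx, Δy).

(-1.3, 0.2)

The red cone started near (10.6, 7.1) and ended near (9.3, 7.3).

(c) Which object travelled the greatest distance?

the cyan cylinder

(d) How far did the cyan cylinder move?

3.3

From (11.2, 3.7) to (13.6, 1.4), the cyan cylinder covered √(2.4² + 2.3²) ≈ 3.3 units.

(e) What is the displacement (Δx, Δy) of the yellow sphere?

(1.4, -0.1)

The yellow sphere was at about (8.8, 5.0) and moved to about (10.2, 4.9).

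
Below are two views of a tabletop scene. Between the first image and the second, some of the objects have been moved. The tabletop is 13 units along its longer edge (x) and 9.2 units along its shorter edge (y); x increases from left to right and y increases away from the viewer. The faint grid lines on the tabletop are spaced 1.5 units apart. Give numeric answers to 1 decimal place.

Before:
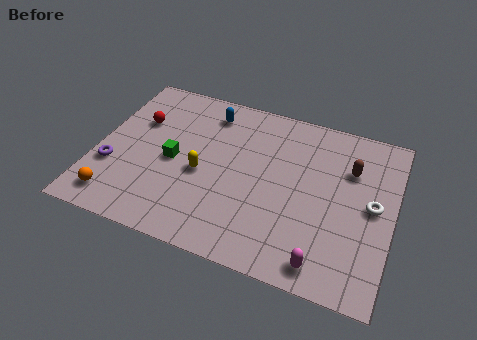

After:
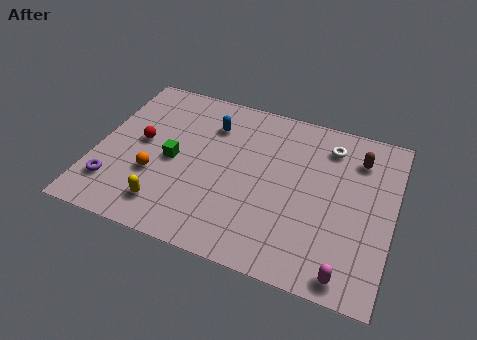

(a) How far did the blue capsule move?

0.7

From (4.6, 7.6) to (4.8, 6.9), the blue capsule covered √(0.2² + 0.7²) ≈ 0.7 units.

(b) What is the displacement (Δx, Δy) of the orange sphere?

(1.5, 1.8)

From the two frames, the orange sphere sits at roughly (1.2, 1.4) before and (2.7, 3.2) after.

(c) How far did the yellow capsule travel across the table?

2.6

The yellow capsule moved from about (4.7, 4.0) to (3.4, 1.7), a distance of √(1.3² + 2.3²) ≈ 2.6.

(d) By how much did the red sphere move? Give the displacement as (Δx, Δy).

(0.3, -1.2)

From the two frames, the red sphere sits at roughly (1.6, 6.1) before and (1.9, 4.9) after.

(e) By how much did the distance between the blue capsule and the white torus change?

-2.8

They were about 8.0 units apart before and 5.2 after — 2.8 units closer together.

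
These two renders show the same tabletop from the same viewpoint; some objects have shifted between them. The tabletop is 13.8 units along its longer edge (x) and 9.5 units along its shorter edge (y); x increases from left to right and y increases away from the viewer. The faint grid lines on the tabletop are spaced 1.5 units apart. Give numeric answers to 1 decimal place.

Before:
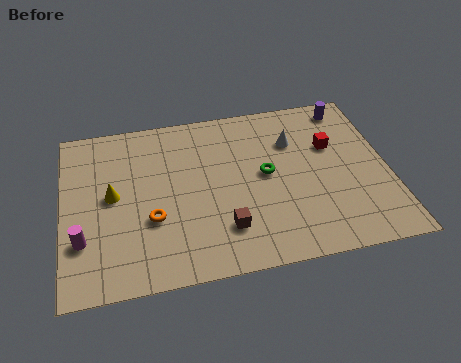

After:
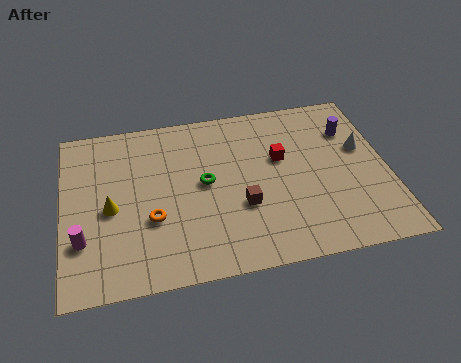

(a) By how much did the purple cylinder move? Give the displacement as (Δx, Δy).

(0.0, -1.4)

The purple cylinder was at about (12.4, 8.3) and moved to about (12.4, 6.9).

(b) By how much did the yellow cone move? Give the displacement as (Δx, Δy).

(-0.1, -0.7)

The yellow cone started near (2.1, 5.0) and ended near (2.0, 4.3).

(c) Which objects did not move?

the magenta cylinder and the orange torus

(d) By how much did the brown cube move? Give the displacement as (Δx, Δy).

(0.8, 1.1)

The brown cube was at about (6.7, 2.3) and moved to about (7.5, 3.4).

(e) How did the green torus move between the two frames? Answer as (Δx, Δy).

(-2.6, 0.0)

The green torus was at about (8.6, 5.0) and moved to about (6.0, 5.0).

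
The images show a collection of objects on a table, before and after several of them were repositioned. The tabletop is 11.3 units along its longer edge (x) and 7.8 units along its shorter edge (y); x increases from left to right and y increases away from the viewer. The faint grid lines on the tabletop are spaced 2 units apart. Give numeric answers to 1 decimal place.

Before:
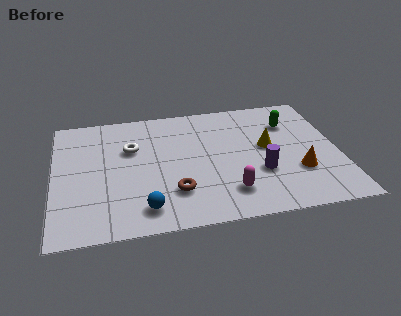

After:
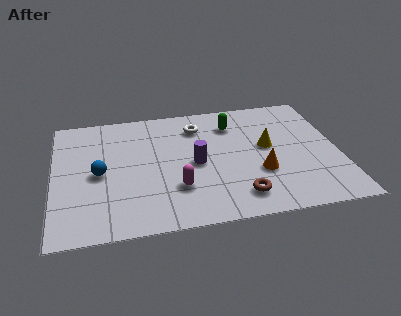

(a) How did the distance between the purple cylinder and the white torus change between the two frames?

-3.1

They were about 5.5 units apart before and 2.4 after — 3.1 units closer together.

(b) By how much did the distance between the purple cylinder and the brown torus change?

-0.7

Before: roughly 3.5 units apart; after: 2.8. That's 0.7 units closer together.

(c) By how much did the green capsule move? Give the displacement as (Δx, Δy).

(-2.3, 0.3)

The green capsule was at about (9.5, 5.7) and moved to about (7.2, 6.0).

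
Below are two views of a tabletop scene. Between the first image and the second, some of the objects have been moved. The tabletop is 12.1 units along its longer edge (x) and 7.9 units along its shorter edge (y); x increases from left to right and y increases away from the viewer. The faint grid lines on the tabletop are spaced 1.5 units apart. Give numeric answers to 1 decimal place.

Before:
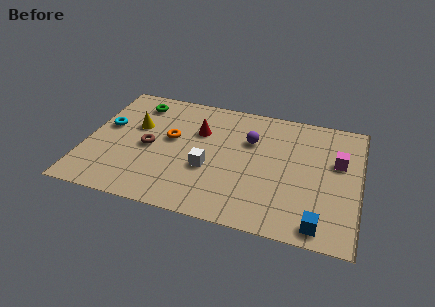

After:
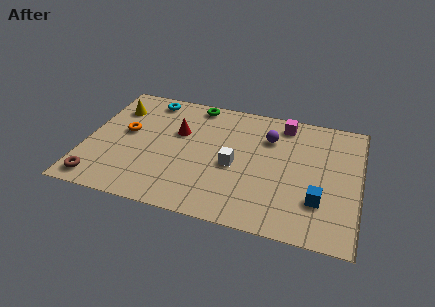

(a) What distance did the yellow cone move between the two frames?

1.4

From (2.1, 4.9) to (1.1, 5.9), the yellow cone covered √(1.0² + 1.0²) ≈ 1.4 units.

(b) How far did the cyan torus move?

2.9

From (0.8, 4.6) to (2.5, 6.9), the cyan torus covered √(1.7² + 2.3²) ≈ 2.9 units.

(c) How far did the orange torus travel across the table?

2.0

The orange torus was near (3.7, 4.5) before and (1.7, 4.4) after, so it travelled √(2.0² + 0.1²) ≈ 2.0 units.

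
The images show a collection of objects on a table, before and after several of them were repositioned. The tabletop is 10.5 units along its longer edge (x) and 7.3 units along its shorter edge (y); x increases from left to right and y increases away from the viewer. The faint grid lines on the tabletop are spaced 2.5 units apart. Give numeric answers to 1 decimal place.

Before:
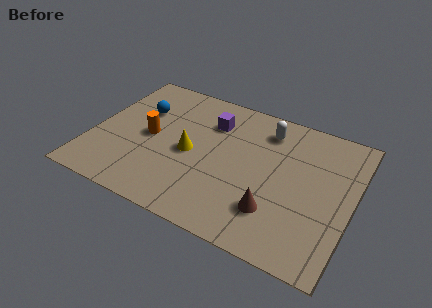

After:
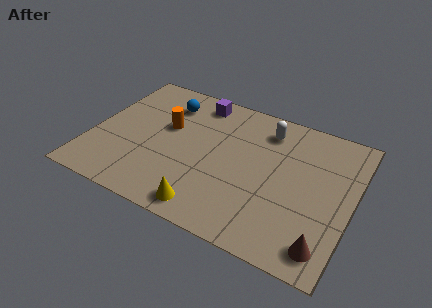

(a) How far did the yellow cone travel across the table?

2.7

The yellow cone moved from about (4.0, 3.4) to (5.1, 0.9), a distance of √(1.1² + 2.5²) ≈ 2.7.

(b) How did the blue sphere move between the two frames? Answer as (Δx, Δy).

(1.0, 0.8)

The blue sphere was at about (1.7, 4.9) and moved to about (2.7, 5.7).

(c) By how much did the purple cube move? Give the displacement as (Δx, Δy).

(-0.7, 0.9)

The purple cube started near (4.6, 5.4) and ended near (3.9, 6.3).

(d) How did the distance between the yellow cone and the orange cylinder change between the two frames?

+2.4

Before: roughly 1.7 units apart; after: 4.1. That's 2.4 units further apart.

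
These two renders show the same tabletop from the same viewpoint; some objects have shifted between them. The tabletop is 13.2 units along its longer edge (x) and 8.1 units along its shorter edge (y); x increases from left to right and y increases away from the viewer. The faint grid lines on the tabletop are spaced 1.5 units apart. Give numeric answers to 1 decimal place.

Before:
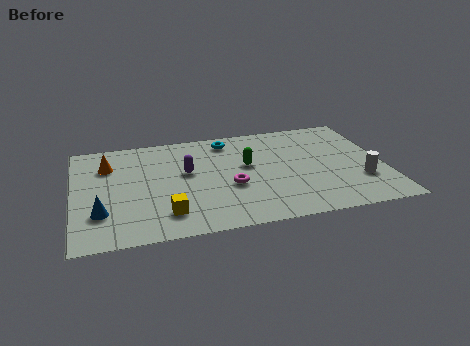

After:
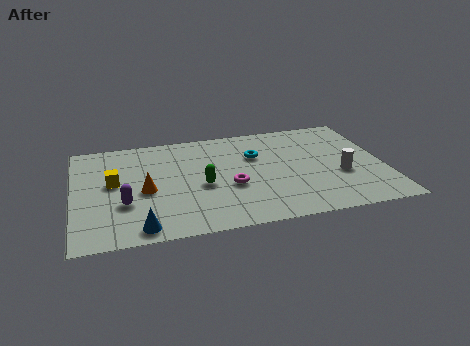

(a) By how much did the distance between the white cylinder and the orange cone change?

-2.8

The distance was about 11.1 in the first image and 8.3 in the second, so they moved 2.8 units closer together.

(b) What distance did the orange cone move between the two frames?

2.7

The orange cone moved from about (1.5, 5.9) to (3.0, 3.6), a distance of √(1.5² + 2.3²) ≈ 2.7.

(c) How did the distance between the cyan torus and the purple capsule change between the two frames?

+3.4

The distance was about 2.9 in the first image and 6.3 in the second, so they moved 3.4 units further apart.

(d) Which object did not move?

the magenta torus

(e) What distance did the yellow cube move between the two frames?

3.5

From (3.8, 1.7) to (1.7, 4.5), the yellow cube covered √(2.1² + 2.8²) ≈ 3.5 units.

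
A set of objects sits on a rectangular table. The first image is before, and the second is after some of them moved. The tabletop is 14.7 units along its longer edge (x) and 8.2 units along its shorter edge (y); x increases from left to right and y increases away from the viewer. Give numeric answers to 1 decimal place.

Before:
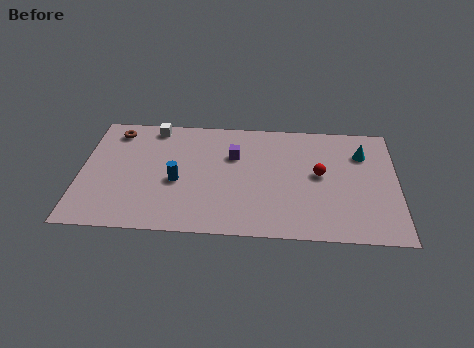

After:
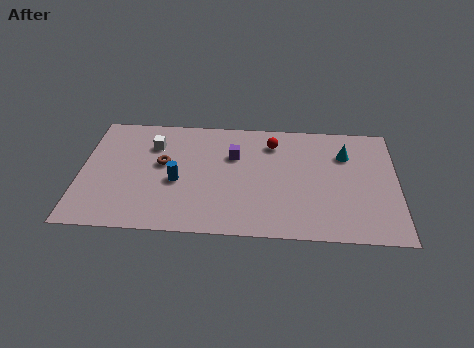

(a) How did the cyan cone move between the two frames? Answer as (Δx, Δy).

(-0.8, -0.1)

The cyan cone was at about (13.1, 6.0) and moved to about (12.3, 5.9).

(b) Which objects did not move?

the blue cylinder and the purple cube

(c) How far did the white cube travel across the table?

1.3

The white cube moved from about (3.3, 7.3) to (3.3, 6.0), a distance of √(0.0² + 1.3²) ≈ 1.3.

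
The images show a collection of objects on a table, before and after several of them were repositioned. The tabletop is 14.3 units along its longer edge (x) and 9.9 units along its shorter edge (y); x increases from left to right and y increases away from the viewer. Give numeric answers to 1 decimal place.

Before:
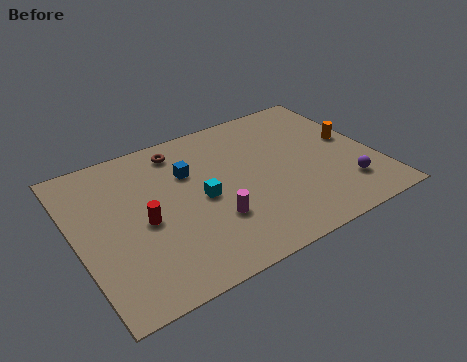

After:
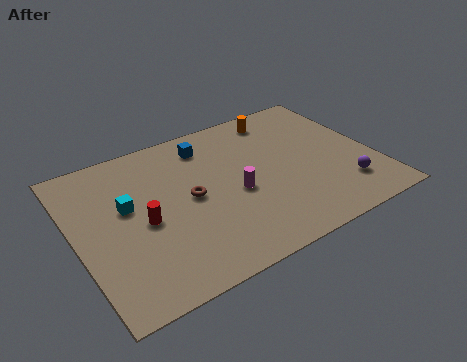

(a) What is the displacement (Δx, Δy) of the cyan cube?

(-3.4, 1.1)

The cyan cube was at about (5.9, 4.7) and moved to about (2.5, 5.8).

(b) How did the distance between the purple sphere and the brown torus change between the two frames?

-1.8

They were about 9.4 units apart before and 7.6 after — 1.8 units closer together.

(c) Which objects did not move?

the red cylinder and the purple sphere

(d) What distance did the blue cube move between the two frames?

1.8

The blue cube was near (5.6, 6.7) before and (6.7, 8.1) after, so it travelled √(1.1² + 1.4²) ≈ 1.8 units.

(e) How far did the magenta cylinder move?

1.8

The magenta cylinder moved from about (6.2, 3.1) to (7.5, 4.3), a distance of √(1.3² + 1.2²) ≈ 1.8.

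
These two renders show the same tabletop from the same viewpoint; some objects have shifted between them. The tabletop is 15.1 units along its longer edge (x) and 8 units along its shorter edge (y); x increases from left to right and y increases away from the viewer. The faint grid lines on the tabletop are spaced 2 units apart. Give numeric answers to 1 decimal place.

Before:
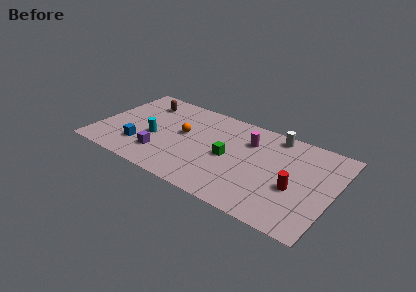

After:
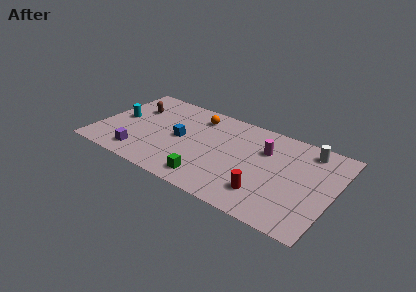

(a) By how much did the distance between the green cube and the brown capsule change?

+0.5

They were about 6.5 units apart before and 7.0 after — 0.5 units further apart.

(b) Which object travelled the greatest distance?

the blue cube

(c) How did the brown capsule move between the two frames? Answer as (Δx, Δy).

(-0.5, -0.8)

The brown capsule was at about (2.5, 6.3) and moved to about (2.0, 5.5).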